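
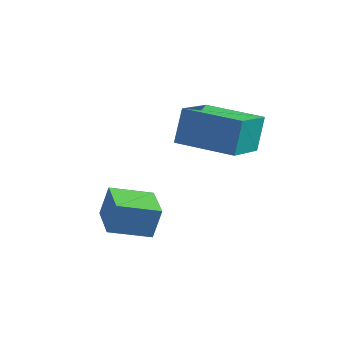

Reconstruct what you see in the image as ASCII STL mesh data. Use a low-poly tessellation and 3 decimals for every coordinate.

solid 
facet normal -0.786 -0.539 0.304
outer loop
vertex -0.678 -3.314 0.025
vertex -1.415 -2.37 -0.207
vertex -0.81 -3.647 -0.908
endloop
endfacet
facet normal 0.605 -0.773 0.191
outer loop
vertex 0.235 -2.93 -1.313
vertex -0.678 -3.314 0.025
vertex -0.81 -3.647 -0.908
endloop
endfacet
facet normal -0.786 -0.539 0.303
outer loop
vertex -0.81 -3.647 -0.908
vertex -1.415 -2.37 -0.207
vertex -1.547 -2.703 -1.141
endloop
endfacet
facet normal -0.133 -0.334 -0.933
outer loop
vertex -1.547 -2.703 -1.141
vertex 0.235 -2.93 -1.313
vertex -0.81 -3.647 -0.908
endloop
endfacet
facet normal 0.133 0.333 0.933
outer loop
vertex -0.678 -3.314 0.025
vertex -0.37 -1.653 -0.612
vertex -1.415 -2.37 -0.207
endloop
endfacet
facet normal 0.604 -0.774 0.190
outer loop
vertex 0.367 -2.597 -0.379
vertex -0.678 -3.314 0.025
vertex 0.235 -2.93 -1.313
endloop
endfacet
facet normal 0.132 0.333 0.933
outer loop
vertex 0.367 -2.597 -0.379
vertex -0.37 -1.653 -0.612
vertex -0.678 -3.314 0.025
endloop
endfacet
facet normal -0.605 0.774 -0.190
outer loop
vertex -1.415 -2.37 -0.207
vertex -0.37 -1.653 -0.612
vertex -1.547 -2.703 -1.141
endloop
endfacet
facet normal -0.133 -0.333 -0.934
outer loop
vertex -0.502 -1.986 -1.545
vertex 0.235 -2.93 -1.313
vertex -1.547 -2.703 -1.141
endloop
endfacet
facet normal -0.604 0.774 -0.191
outer loop
vertex -1.547 -2.703 -1.141
vertex -0.37 -1.653 -0.612
vertex -0.502 -1.986 -1.545
endloop
endfacet
facet normal 0.786 0.539 -0.303
outer loop
vertex -0.502 -1.986 -1.545
vertex 0.367 -2.597 -0.379
vertex 0.235 -2.93 -1.313
endloop
endfacet
facet normal 0.786 0.539 -0.303
outer loop
vertex -0.37 -1.653 -0.612
vertex 0.367 -2.597 -0.379
vertex -0.502 -1.986 -1.545
endloop
endfacet
facet normal -0.999 -0.023 -0.040
outer loop
vertex -0.008 -0.577 2.432
vertex -0.005 0.996 1.458
vertex 0.047 -1.198 1.43
endloop
endfacet
facet normal -0.001 -0.850 0.527
outer loop
vertex 1.865 -1.156 1.502
vertex -0.008 -0.577 2.432
vertex 0.047 -1.198 1.43
endloop
endfacet
facet normal -0.999 -0.023 -0.040
outer loop
vertex 0.047 -1.198 1.43
vertex -0.005 0.996 1.458
vertex 0.05 0.375 0.456
endloop
endfacet
facet normal 0.046 -0.526 -0.849
outer loop
vertex 0.05 0.375 0.456
vertex 1.865 -1.156 1.502
vertex 0.047 -1.198 1.43
endloop
endfacet
facet normal -0.046 0.526 0.849
outer loop
vertex -0.008 -0.577 2.432
vertex 1.813 1.038 1.53
vertex -0.005 0.996 1.458
endloop
endfacet
facet normal -0.001 -0.850 0.527
outer loop
vertex 1.81 -0.535 2.504
vertex -0.008 -0.577 2.432
vertex 1.865 -1.156 1.502
endloop
endfacet
facet normal -0.046 0.526 0.849
outer loop
vertex 1.81 -0.535 2.504
vertex 1.813 1.038 1.53
vertex -0.008 -0.577 2.432
endloop
endfacet
facet normal 0.001 0.850 -0.527
outer loop
vertex -0.005 0.996 1.458
vertex 1.813 1.038 1.53
vertex 0.05 0.375 0.456
endloop
endfacet
facet normal 0.046 -0.526 -0.849
outer loop
vertex 1.868 0.417 0.528
vertex 1.865 -1.156 1.502
vertex 0.05 0.375 0.456
endloop
endfacet
facet normal 0.001 0.850 -0.527
outer loop
vertex 0.05 0.375 0.456
vertex 1.813 1.038 1.53
vertex 1.868 0.417 0.528
endloop
endfacet
facet normal 0.999 0.023 0.040
outer loop
vertex 1.868 0.417 0.528
vertex 1.81 -0.535 2.504
vertex 1.865 -1.156 1.502
endloop
endfacet
facet normal 0.999 0.023 0.040
outer loop
vertex 1.813 1.038 1.53
vertex 1.81 -0.535 2.504
vertex 1.868 0.417 0.528
endloop
endfacet

endsolid


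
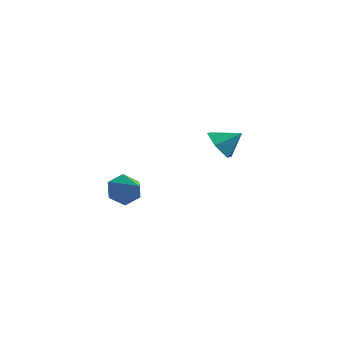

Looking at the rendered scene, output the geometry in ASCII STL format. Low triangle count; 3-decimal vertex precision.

solid 
facet normal -0.574 0.618 -0.537
outer loop
vertex -2.451 -2.468 -4.017
vertex -3.024 -2.635 -3.597
vertex -2.59 -2.076 -3.417
endloop
endfacet
facet normal 0.960 0.278 0.041
outer loop
vertex -2.451 -2.468 -4.017
vertex -2.59 -2.076 -3.417
vertex -2.196 -3.525 -2.823
endloop
endfacet
facet normal -0.574 0.618 -0.537
outer loop
vertex -2.59 -2.076 -3.417
vertex -3.024 -2.635 -3.597
vertex -3.163 -2.243 -2.997
endloop
endfacet
facet normal 0.444 0.441 0.780
outer loop
vertex -2.59 -2.076 -3.417
vertex -3.163 -2.243 -2.997
vertex -2.196 -3.525 -2.823
endloop
endfacet
facet normal -0.575 0.617 -0.537
outer loop
vertex -3.163 -2.243 -2.997
vertex -3.024 -2.635 -3.597
vertex -3.596 -2.802 -3.176
endloop
endfacet
facet normal -0.285 -0.085 0.955
outer loop
vertex -3.163 -2.243 -2.997
vertex -3.596 -2.802 -3.176
vertex -2.196 -3.525 -2.823
endloop
endfacet
facet normal -0.575 0.617 -0.537
outer loop
vertex -3.596 -2.802 -3.176
vertex -3.024 -2.635 -3.597
vertex -3.457 -3.195 -3.776
endloop
endfacet
facet normal -0.498 -0.774 0.391
outer loop
vertex -3.596 -2.802 -3.176
vertex -3.457 -3.195 -3.776
vertex -2.196 -3.525 -2.823
endloop
endfacet
facet normal -0.576 0.617 -0.537
outer loop
vertex -3.457 -3.195 -3.776
vertex -3.024 -2.635 -3.597
vertex -2.885 -3.027 -4.196
endloop
endfacet
facet normal 0.019 -0.937 -0.349
outer loop
vertex -3.457 -3.195 -3.776
vertex -2.885 -3.027 -4.196
vertex -2.196 -3.525 -2.823
endloop
endfacet
facet normal -0.574 0.618 -0.537
outer loop
vertex -2.885 -3.027 -4.196
vertex -3.024 -2.635 -3.597
vertex -2.451 -2.468 -4.017
endloop
endfacet
facet normal 0.746 -0.412 -0.524
outer loop
vertex -2.885 -3.027 -4.196
vertex -2.451 -2.468 -4.017
vertex -2.196 -3.525 -2.823
endloop
endfacet
facet normal -0.781 -0.240 -0.577
outer loop
vertex 0.027 1.462 -3.648
vertex -0.412 2.081 -3.311
vertex 0.047 2.218 -3.989
endloop
endfacet
facet normal 0.952 -0.146 -0.268
outer loop
vertex 0.027 1.462 -3.648
vertex 0.047 2.218 -3.989
vertex 0.432 2.339 -2.689
endloop
endfacet
facet normal -0.781 -0.240 -0.577
outer loop
vertex 0.047 2.218 -3.989
vertex -0.412 2.081 -3.311
vertex -0.392 2.837 -3.653
endloop
endfacet
facet normal 0.710 0.650 -0.271
outer loop
vertex 0.047 2.218 -3.989
vertex -0.392 2.837 -3.653
vertex 0.432 2.339 -2.689
endloop
endfacet
facet normal -0.781 -0.240 -0.577
outer loop
vertex -0.392 2.837 -3.653
vertex -0.412 2.081 -3.311
vertex -0.851 2.699 -2.974
endloop
endfacet
facet normal 0.190 0.929 0.317
outer loop
vertex -0.392 2.837 -3.653
vertex -0.851 2.699 -2.974
vertex 0.432 2.339 -2.689
endloop
endfacet
facet normal -0.781 -0.240 -0.576
outer loop
vertex -0.851 2.699 -2.974
vertex -0.412 2.081 -3.311
vertex -0.87 1.943 -2.633
endloop
endfacet
facet normal -0.086 0.411 0.907
outer loop
vertex -0.851 2.699 -2.974
vertex -0.87 1.943 -2.633
vertex 0.432 2.339 -2.689
endloop
endfacet
facet normal -0.781 -0.240 -0.576
outer loop
vertex -0.87 1.943 -2.633
vertex -0.412 2.081 -3.311
vertex -0.431 1.324 -2.97
endloop
endfacet
facet normal 0.156 -0.385 0.910
outer loop
vertex -0.87 1.943 -2.633
vertex -0.431 1.324 -2.97
vertex 0.432 2.339 -2.689
endloop
endfacet
facet normal -0.781 -0.240 -0.576
outer loop
vertex -0.431 1.324 -2.97
vertex -0.412 2.081 -3.311
vertex 0.027 1.462 -3.648
endloop
endfacet
facet normal 0.676 -0.663 0.321
outer loop
vertex -0.431 1.324 -2.97
vertex 0.027 1.462 -3.648
vertex 0.432 2.339 -2.689
endloop
endfacet

endsolid


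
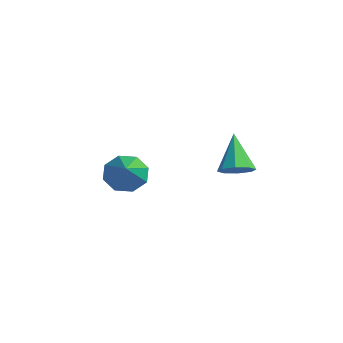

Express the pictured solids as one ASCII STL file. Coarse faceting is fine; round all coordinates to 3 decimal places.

solid 
facet normal -0.696 0.437 -0.569
outer loop
vertex -4.189 0.027 -0.906
vertex -4.749 0.067 -0.19
vertex -4.115 0.617 -0.543
endloop
endfacet
facet normal 0.913 0.125 -0.389
outer loop
vertex -4.189 0.027 -0.906
vertex -4.115 0.617 -0.543
vertex -3.231 -0.887 1.05
endloop
endfacet
facet normal -0.697 0.438 -0.568
outer loop
vertex -4.115 0.617 -0.543
vertex -4.749 0.067 -0.19
vertex -4.412 0.884 0.027
endloop
endfacet
facet normal 0.789 0.601 0.130
outer loop
vertex -4.115 0.617 -0.543
vertex -4.412 0.884 0.027
vertex -3.231 -0.887 1.05
endloop
endfacet
facet normal -0.696 0.438 -0.569
outer loop
vertex -4.412 0.884 0.027
vertex -4.749 0.067 -0.19
vertex -4.907 0.674 0.47
endloop
endfacet
facet normal 0.350 0.633 0.691
outer loop
vertex -4.412 0.884 0.027
vertex -4.907 0.674 0.47
vertex -3.231 -0.887 1.05
endloop
endfacet
facet normal -0.696 0.438 -0.569
outer loop
vertex -4.907 0.674 0.47
vertex -4.749 0.067 -0.19
vertex -5.309 0.108 0.526
endloop
endfacet
facet normal -0.148 0.201 0.968
outer loop
vertex -4.907 0.674 0.47
vertex -5.309 0.108 0.526
vertex -3.231 -0.887 1.05
endloop
endfacet
facet normal -0.696 0.438 -0.569
outer loop
vertex -5.309 0.108 0.526
vertex -4.749 0.067 -0.19
vertex -5.383 -0.482 0.163
endloop
endfacet
facet normal -0.412 -0.440 0.798
outer loop
vertex -5.309 0.108 0.526
vertex -5.383 -0.482 0.163
vertex -3.231 -0.887 1.05
endloop
endfacet
facet normal -0.696 0.437 -0.570
outer loop
vertex -5.383 -0.482 0.163
vertex -4.749 0.067 -0.19
vertex -5.085 -0.75 -0.407
endloop
endfacet
facet normal -0.288 -0.916 0.280
outer loop
vertex -5.383 -0.482 0.163
vertex -5.085 -0.75 -0.407
vertex -3.231 -0.887 1.05
endloop
endfacet
facet normal -0.697 0.438 -0.569
outer loop
vertex -5.085 -0.75 -0.407
vertex -4.749 0.067 -0.19
vertex -4.591 -0.539 -0.85
endloop
endfacet
facet normal 0.152 -0.947 -0.282
outer loop
vertex -5.085 -0.75 -0.407
vertex -4.591 -0.539 -0.85
vertex -3.231 -0.887 1.05
endloop
endfacet
facet normal -0.696 0.438 -0.569
outer loop
vertex -4.591 -0.539 -0.85
vertex -4.749 0.067 -0.19
vertex -4.189 0.027 -0.906
endloop
endfacet
facet normal 0.649 -0.516 -0.559
outer loop
vertex -4.591 -0.539 -0.85
vertex -4.189 0.027 -0.906
vertex -3.231 -0.887 1.05
endloop
endfacet
facet normal 0.555 -0.315 -0.770
outer loop
vertex 0.652 1.29 2.191
vertex 0.24 1.657 1.744
vertex 0.83 1.797 2.112
endloop
endfacet
facet normal 0.518 -0.049 0.854
outer loop
vertex 0.652 1.29 2.191
vertex 0.83 1.797 2.112
vertex -0.72 2.203 3.076
endloop
endfacet
facet normal 0.555 -0.316 -0.770
outer loop
vertex 0.83 1.797 2.112
vertex 0.24 1.657 1.744
vertex 0.663 2.222 1.817
endloop
endfacet
facet normal 0.526 0.615 0.587
outer loop
vertex 0.83 1.797 2.112
vertex 0.663 2.222 1.817
vertex -0.72 2.203 3.076
endloop
endfacet
facet normal 0.554 -0.315 -0.770
outer loop
vertex 0.663 2.222 1.817
vertex 0.24 1.657 1.744
vertex 0.248 2.316 1.48
endloop
endfacet
facet normal 0.111 0.984 0.137
outer loop
vertex 0.663 2.222 1.817
vertex 0.248 2.316 1.48
vertex -0.72 2.203 3.076
endloop
endfacet
facet normal 0.554 -0.315 -0.771
outer loop
vertex 0.248 2.316 1.48
vertex 0.24 1.657 1.744
vertex -0.173 2.024 1.297
endloop
endfacet
facet normal -0.484 0.844 -0.234
outer loop
vertex 0.248 2.316 1.48
vertex -0.173 2.024 1.297
vertex -0.72 2.203 3.076
endloop
endfacet
facet normal 0.554 -0.315 -0.771
outer loop
vertex -0.173 2.024 1.297
vertex 0.24 1.657 1.744
vertex -0.351 1.517 1.376
endloop
endfacet
facet normal -0.912 0.272 -0.308
outer loop
vertex -0.173 2.024 1.297
vertex -0.351 1.517 1.376
vertex -0.72 2.203 3.076
endloop
endfacet
facet normal 0.554 -0.317 -0.770
outer loop
vertex -0.351 1.517 1.376
vertex 0.24 1.657 1.744
vertex -0.184 1.092 1.671
endloop
endfacet
facet normal -0.920 -0.391 -0.042
outer loop
vertex -0.351 1.517 1.376
vertex -0.184 1.092 1.671
vertex -0.72 2.203 3.076
endloop
endfacet
facet normal 0.553 -0.316 -0.771
outer loop
vertex -0.184 1.092 1.671
vertex 0.24 1.657 1.744
vertex 0.232 0.998 2.008
endloop
endfacet
facet normal -0.504 -0.761 0.409
outer loop
vertex -0.184 1.092 1.671
vertex 0.232 0.998 2.008
vertex -0.72 2.203 3.076
endloop
endfacet
facet normal 0.555 -0.315 -0.770
outer loop
vertex 0.232 0.998 2.008
vertex 0.24 1.657 1.744
vertex 0.652 1.29 2.191
endloop
endfacet
facet normal 0.091 -0.619 0.780
outer loop
vertex 0.232 0.998 2.008
vertex 0.652 1.29 2.191
vertex -0.72 2.203 3.076
endloop
endfacet

endsolid


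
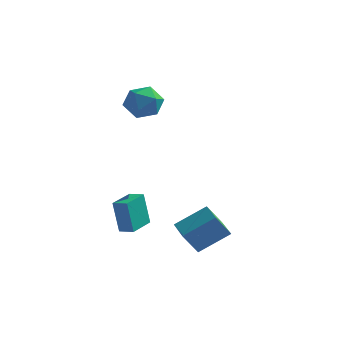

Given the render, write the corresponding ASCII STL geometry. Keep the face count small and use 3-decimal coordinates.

solid 
facet normal -0.975 0.121 -0.187
outer loop
vertex -1.535 -0.795 -2.348
vertex -1.33 0.872 -2.334
vertex -1.158 -0.824 -4.333
endloop
endfacet
facet normal -0.122 -0.993 -0.009
outer loop
vertex -0.29 -0.932 -4.166
vertex -1.535 -0.795 -2.348
vertex -1.158 -0.824 -4.333
endloop
endfacet
facet normal -0.975 0.122 -0.187
outer loop
vertex -1.158 -0.824 -4.333
vertex -1.33 0.872 -2.334
vertex -0.953 0.843 -4.318
endloop
endfacet
facet normal 0.187 -0.014 -0.982
outer loop
vertex -0.953 0.843 -4.318
vertex -0.29 -0.932 -4.166
vertex -1.158 -0.824 -4.333
endloop
endfacet
facet normal -0.187 0.015 0.982
outer loop
vertex -1.535 -0.795 -2.348
vertex -0.462 0.764 -2.167
vertex -1.33 0.872 -2.334
endloop
endfacet
facet normal -0.122 -0.993 -0.009
outer loop
vertex -0.667 -0.903 -2.182
vertex -1.535 -0.795 -2.348
vertex -0.29 -0.932 -4.166
endloop
endfacet
facet normal -0.186 0.014 0.982
outer loop
vertex -0.667 -0.903 -2.182
vertex -0.462 0.764 -2.167
vertex -1.535 -0.795 -2.348
endloop
endfacet
facet normal 0.122 0.993 0.009
outer loop
vertex -1.33 0.872 -2.334
vertex -0.462 0.764 -2.167
vertex -0.953 0.843 -4.318
endloop
endfacet
facet normal 0.186 -0.015 -0.982
outer loop
vertex -0.085 0.735 -4.152
vertex -0.29 -0.932 -4.166
vertex -0.953 0.843 -4.318
endloop
endfacet
facet normal 0.122 0.993 0.009
outer loop
vertex -0.953 0.843 -4.318
vertex -0.462 0.764 -2.167
vertex -0.085 0.735 -4.152
endloop
endfacet
facet normal 0.975 -0.121 0.187
outer loop
vertex -0.085 0.735 -4.152
vertex -0.667 -0.903 -2.182
vertex -0.29 -0.932 -4.166
endloop
endfacet
facet normal 0.975 -0.122 0.187
outer loop
vertex -0.462 0.764 -2.167
vertex -0.667 -0.903 -2.182
vertex -0.085 0.735 -4.152
endloop
endfacet
facet normal -0.674 -0.498 -0.546
outer loop
vertex 3.126 -2.511 -3.108
vertex 2.14 -1.281 -3.014
vertex 3.739 -1.921 -4.404
endloop
endfacet
facet normal 0.624 -0.779 -0.059
outer loop
vertex 5.12 -0.899 -3.286
vertex 3.126 -2.511 -3.108
vertex 3.739 -1.921 -4.404
endloop
endfacet
facet normal -0.674 -0.499 -0.545
outer loop
vertex 3.739 -1.921 -4.404
vertex 2.14 -1.281 -3.014
vertex 2.752 -0.691 -4.31
endloop
endfacet
facet normal 0.395 0.381 -0.836
outer loop
vertex 2.752 -0.691 -4.31
vertex 5.12 -0.899 -3.286
vertex 3.739 -1.921 -4.404
endloop
endfacet
facet normal -0.395 -0.381 0.836
outer loop
vertex 3.126 -2.511 -3.108
vertex 3.521 -0.259 -1.896
vertex 2.14 -1.281 -3.014
endloop
endfacet
facet normal 0.624 -0.779 -0.060
outer loop
vertex 4.508 -1.489 -1.99
vertex 3.126 -2.511 -3.108
vertex 5.12 -0.899 -3.286
endloop
endfacet
facet normal -0.395 -0.381 0.836
outer loop
vertex 4.508 -1.489 -1.99
vertex 3.521 -0.259 -1.896
vertex 3.126 -2.511 -3.108
endloop
endfacet
facet normal -0.625 0.779 0.060
outer loop
vertex 2.14 -1.281 -3.014
vertex 3.521 -0.259 -1.896
vertex 2.752 -0.691 -4.31
endloop
endfacet
facet normal 0.395 0.381 -0.836
outer loop
vertex 4.134 0.331 -3.192
vertex 5.12 -0.899 -3.286
vertex 2.752 -0.691 -4.31
endloop
endfacet
facet normal -0.624 0.779 0.059
outer loop
vertex 2.752 -0.691 -4.31
vertex 3.521 -0.259 -1.896
vertex 4.134 0.331 -3.192
endloop
endfacet
facet normal 0.674 0.499 0.545
outer loop
vertex 4.134 0.331 -3.192
vertex 4.508 -1.489 -1.99
vertex 5.12 -0.899 -3.286
endloop
endfacet
facet normal 0.673 0.499 0.546
outer loop
vertex 3.521 -0.259 -1.896
vertex 4.508 -1.489 -1.99
vertex 4.134 0.331 -3.192
endloop
endfacet
facet normal -1.000 -0.001 0.009
outer loop
vertex -2.709 4.216 2.744
vertex -2.704 3.089 3.183
vertex -2.698 4.033 3.939
endloop
endfacet
facet normal -0.745 0.659 0.108
outer loop
vertex -2.709 4.216 2.744
vertex -2.698 4.033 3.939
vertex -2.005 4.896 3.453
endloop
endfacet
facet normal -0.338 0.824 -0.454
outer loop
vertex -2.709 4.216 2.744
vertex -2.005 4.896 3.453
vertex -1.583 4.487 2.397
endloop
endfacet
facet normal -0.342 0.268 -0.901
outer loop
vertex -2.709 4.216 2.744
vertex -1.583 4.487 2.397
vertex -2.015 3.37 2.229
endloop
endfacet
facet normal -0.751 -0.242 -0.614
outer loop
vertex -2.709 4.216 2.744
vertex -2.015 3.37 2.229
vertex -2.704 3.089 3.183
endloop
endfacet
facet normal -0.327 0.649 0.686
outer loop
vertex -2.005 4.896 3.453
vertex -2.698 4.033 3.939
vertex -1.565 4.19 4.331
endloop
endfacet
facet normal -0.740 -0.417 0.527
outer loop
vertex -2.698 4.033 3.939
vertex -2.704 3.089 3.183
vertex -1.997 3.073 4.163
endloop
endfacet
facet normal -0.337 -0.809 -0.482
outer loop
vertex -2.704 3.089 3.183
vertex -2.015 3.37 2.229
vertex -1.575 2.664 3.107
endloop
endfacet
facet normal 0.325 0.017 -0.946
outer loop
vertex -2.015 3.37 2.229
vertex -1.583 4.487 2.397
vertex -0.882 3.527 2.621
endloop
endfacet
facet normal 0.330 0.917 -0.223
outer loop
vertex -1.583 4.487 2.397
vertex -2.005 4.896 3.453
vertex -0.876 4.471 3.377
endloop
endfacet
facet normal 0.342 -0.268 0.901
outer loop
vertex -0.871 3.344 3.816
vertex -1.565 4.19 4.331
vertex -1.997 3.073 4.163
endloop
endfacet
facet normal 0.338 -0.824 0.454
outer loop
vertex -0.871 3.344 3.816
vertex -1.997 3.073 4.163
vertex -1.575 2.664 3.107
endloop
endfacet
facet normal 0.745 -0.659 -0.108
outer loop
vertex -0.871 3.344 3.816
vertex -1.575 2.664 3.107
vertex -0.882 3.527 2.621
endloop
endfacet
facet normal 1.000 0.001 -0.009
outer loop
vertex -0.871 3.344 3.816
vertex -0.882 3.527 2.621
vertex -0.876 4.471 3.377
endloop
endfacet
facet normal 0.751 0.242 0.614
outer loop
vertex -0.871 3.344 3.816
vertex -0.876 4.471 3.377
vertex -1.565 4.19 4.331
endloop
endfacet
facet normal -0.325 -0.017 0.946
outer loop
vertex -1.997 3.073 4.163
vertex -1.565 4.19 4.331
vertex -2.698 4.033 3.939
endloop
endfacet
facet normal -0.330 -0.917 0.223
outer loop
vertex -1.575 2.664 3.107
vertex -1.997 3.073 4.163
vertex -2.704 3.089 3.183
endloop
endfacet
facet normal 0.327 -0.649 -0.686
outer loop
vertex -0.882 3.527 2.621
vertex -1.575 2.664 3.107
vertex -2.015 3.37 2.229
endloop
endfacet
facet normal 0.740 0.417 -0.527
outer loop
vertex -0.876 4.471 3.377
vertex -0.882 3.527 2.621
vertex -1.583 4.487 2.397
endloop
endfacet
facet normal 0.337 0.809 0.482
outer loop
vertex -1.565 4.19 4.331
vertex -0.876 4.471 3.377
vertex -2.005 4.896 3.453
endloop
endfacet

endsolid


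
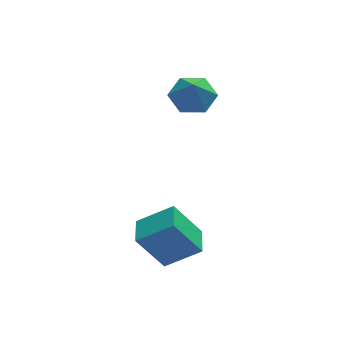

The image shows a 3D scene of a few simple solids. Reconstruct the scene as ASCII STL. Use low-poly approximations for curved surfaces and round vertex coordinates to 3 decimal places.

solid 
facet normal -0.805 0.201 -0.558
outer loop
vertex -2.155 -1.324 -0.664
vertex -1.816 -0.07 -0.701
vertex -1.041 -1.676 -2.397
endloop
endfacet
facet normal -0.261 -0.965 0.028
outer loop
vertex 0.456 -2.05 -1.359
vertex -2.155 -1.324 -0.664
vertex -1.041 -1.676 -2.397
endloop
endfacet
facet normal -0.805 0.201 -0.558
outer loop
vertex -1.041 -1.676 -2.397
vertex -1.816 -0.07 -0.701
vertex -0.702 -0.421 -2.434
endloop
endfacet
facet normal 0.533 -0.168 -0.829
outer loop
vertex -0.702 -0.421 -2.434
vertex 0.456 -2.05 -1.359
vertex -1.041 -1.676 -2.397
endloop
endfacet
facet normal -0.533 0.169 0.829
outer loop
vertex -2.155 -1.324 -0.664
vertex -0.319 -0.444 0.337
vertex -1.816 -0.07 -0.701
endloop
endfacet
facet normal -0.261 -0.965 0.028
outer loop
vertex -0.658 -1.699 0.374
vertex -2.155 -1.324 -0.664
vertex 0.456 -2.05 -1.359
endloop
endfacet
facet normal -0.533 0.168 0.829
outer loop
vertex -0.658 -1.699 0.374
vertex -0.319 -0.444 0.337
vertex -2.155 -1.324 -0.664
endloop
endfacet
facet normal 0.261 0.965 -0.028
outer loop
vertex -1.816 -0.07 -0.701
vertex -0.319 -0.444 0.337
vertex -0.702 -0.421 -2.434
endloop
endfacet
facet normal 0.533 -0.169 -0.829
outer loop
vertex 0.795 -0.796 -1.396
vertex 0.456 -2.05 -1.359
vertex -0.702 -0.421 -2.434
endloop
endfacet
facet normal 0.261 0.965 -0.028
outer loop
vertex -0.702 -0.421 -2.434
vertex -0.319 -0.444 0.337
vertex 0.795 -0.796 -1.396
endloop
endfacet
facet normal 0.805 -0.201 0.558
outer loop
vertex 0.795 -0.796 -1.396
vertex -0.658 -1.699 0.374
vertex 0.456 -2.05 -1.359
endloop
endfacet
facet normal 0.805 -0.201 0.558
outer loop
vertex -0.319 -0.444 0.337
vertex -0.658 -1.699 0.374
vertex 0.795 -0.796 -1.396
endloop
endfacet
facet normal 0.095 0.403 -0.910
outer loop
vertex 2.729 3.699 3.248
vertex 1.694 3.97 3.26
vertex 2.429 4.65 3.638
endloop
endfacet
facet normal 0.732 -0.048 0.680
outer loop
vertex 2.729 3.699 3.248
vertex 2.429 4.65 3.638
vertex 1.566 3.43 4.48
endloop
endfacet
facet normal 0.095 0.404 -0.910
outer loop
vertex 2.429 4.65 3.638
vertex 1.694 3.97 3.26
vertex 1.394 4.92 3.65
endloop
endfacet
facet normal 0.139 0.494 0.858
outer loop
vertex 2.429 4.65 3.638
vertex 1.394 4.92 3.65
vertex 1.566 3.43 4.48
endloop
endfacet
facet normal 0.095 0.404 -0.910
outer loop
vertex 1.394 4.92 3.65
vertex 1.694 3.97 3.26
vertex 0.659 4.241 3.272
endloop
endfacet
facet normal -0.647 0.313 0.696
outer loop
vertex 1.394 4.92 3.65
vertex 0.659 4.241 3.272
vertex 1.566 3.43 4.48
endloop
endfacet
facet normal 0.095 0.404 -0.910
outer loop
vertex 0.659 4.241 3.272
vertex 1.694 3.97 3.26
vertex 0.959 3.291 2.882
endloop
endfacet
facet normal -0.840 -0.411 0.355
outer loop
vertex 0.659 4.241 3.272
vertex 0.959 3.291 2.882
vertex 1.566 3.43 4.48
endloop
endfacet
facet normal 0.096 0.403 -0.910
outer loop
vertex 0.959 3.291 2.882
vertex 1.694 3.97 3.26
vertex 1.994 3.02 2.871
endloop
endfacet
facet normal -0.248 -0.953 0.177
outer loop
vertex 0.959 3.291 2.882
vertex 1.994 3.02 2.871
vertex 1.566 3.43 4.48
endloop
endfacet
facet normal 0.095 0.403 -0.910
outer loop
vertex 1.994 3.02 2.871
vertex 1.694 3.97 3.26
vertex 2.729 3.699 3.248
endloop
endfacet
facet normal 0.538 -0.771 0.340
outer loop
vertex 1.994 3.02 2.871
vertex 2.729 3.699 3.248
vertex 1.566 3.43 4.48
endloop
endfacet

endsolid


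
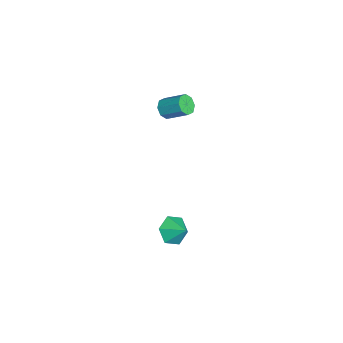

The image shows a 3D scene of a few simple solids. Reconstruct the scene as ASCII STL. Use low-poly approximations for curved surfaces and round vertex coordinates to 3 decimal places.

solid 
facet normal -0.340 -0.761 -0.552
outer loop
vertex -0.551 -1.673 3.133
vertex -1.212 -1.388 3.147
vertex -0.641 -1.328 2.713
endloop
endfacet
facet normal 0.926 -0.169 -0.337
outer loop
vertex -0.551 -1.673 3.133
vertex -0.641 -1.328 2.713
vertex -0.007 -0.457 4.018
endloop
endfacet
facet normal 0.926 -0.168 -0.338
outer loop
vertex -0.007 -0.457 4.018
vertex -0.641 -1.328 2.713
vertex -0.097 -0.111 3.599
endloop
endfacet
facet normal 0.340 0.760 0.554
outer loop
vertex -0.007 -0.457 4.018
vertex -0.097 -0.111 3.599
vertex -0.668 -0.172 4.033
endloop
endfacet
facet normal -0.341 -0.759 -0.554
outer loop
vertex -0.641 -1.328 2.713
vertex -1.212 -1.388 3.147
vertex -1.065 -1.017 2.548
endloop
endfacet
facet normal 0.540 0.324 -0.777
outer loop
vertex -0.641 -1.328 2.713
vertex -1.065 -1.017 2.548
vertex -0.097 -0.111 3.599
endloop
endfacet
facet normal 0.541 0.323 -0.777
outer loop
vertex -0.097 -0.111 3.599
vertex -1.065 -1.017 2.548
vertex -0.521 0.199 3.433
endloop
endfacet
facet normal 0.339 0.761 0.553
outer loop
vertex -0.097 -0.111 3.599
vertex -0.521 0.199 3.433
vertex -0.668 -0.172 4.033
endloop
endfacet
facet normal -0.338 -0.761 -0.554
outer loop
vertex -1.065 -1.017 2.548
vertex -1.212 -1.388 3.147
vertex -1.575 -0.925 2.733
endloop
endfacet
facet normal -0.163 0.627 -0.762
outer loop
vertex -1.065 -1.017 2.548
vertex -1.575 -0.925 2.733
vertex -0.521 0.199 3.433
endloop
endfacet
facet normal -0.163 0.627 -0.762
outer loop
vertex -0.521 0.199 3.433
vertex -1.575 -0.925 2.733
vertex -1.032 0.292 3.619
endloop
endfacet
facet normal 0.340 0.760 0.553
outer loop
vertex -0.521 0.199 3.433
vertex -1.032 0.292 3.619
vertex -0.668 -0.172 4.033
endloop
endfacet
facet normal -0.341 -0.761 -0.552
outer loop
vertex -1.575 -0.925 2.733
vertex -1.212 -1.388 3.147
vertex -1.873 -1.103 3.162
endloop
endfacet
facet normal -0.770 0.563 -0.301
outer loop
vertex -1.575 -0.925 2.733
vertex -1.873 -1.103 3.162
vertex -1.032 0.292 3.619
endloop
endfacet
facet normal -0.771 0.563 -0.299
outer loop
vertex -1.032 0.292 3.619
vertex -1.873 -1.103 3.162
vertex -1.329 0.113 4.047
endloop
endfacet
facet normal 0.340 0.760 0.554
outer loop
vertex -1.032 0.292 3.619
vertex -1.329 0.113 4.047
vertex -0.668 -0.172 4.033
endloop
endfacet
facet normal -0.340 -0.760 -0.554
outer loop
vertex -1.873 -1.103 3.162
vertex -1.212 -1.388 3.147
vertex -1.783 -1.449 3.581
endloop
endfacet
facet normal -0.926 0.168 0.338
outer loop
vertex -1.873 -1.103 3.162
vertex -1.783 -1.449 3.581
vertex -1.329 0.113 4.047
endloop
endfacet
facet normal -0.926 0.169 0.337
outer loop
vertex -1.329 0.113 4.047
vertex -1.783 -1.449 3.581
vertex -1.239 -0.232 4.467
endloop
endfacet
facet normal 0.340 0.761 0.552
outer loop
vertex -1.329 0.113 4.047
vertex -1.239 -0.232 4.467
vertex -0.668 -0.172 4.033
endloop
endfacet
facet normal -0.339 -0.761 -0.553
outer loop
vertex -1.783 -1.449 3.581
vertex -1.212 -1.388 3.147
vertex -1.359 -1.759 3.747
endloop
endfacet
facet normal -0.541 -0.324 0.777
outer loop
vertex -1.783 -1.449 3.581
vertex -1.359 -1.759 3.747
vertex -1.239 -0.232 4.467
endloop
endfacet
facet normal -0.540 -0.324 0.777
outer loop
vertex -1.239 -0.232 4.467
vertex -1.359 -1.759 3.747
vertex -0.815 -0.543 4.632
endloop
endfacet
facet normal 0.341 0.759 0.554
outer loop
vertex -1.239 -0.232 4.467
vertex -0.815 -0.543 4.632
vertex -0.668 -0.172 4.033
endloop
endfacet
facet normal -0.340 -0.760 -0.553
outer loop
vertex -1.359 -1.759 3.747
vertex -1.212 -1.388 3.147
vertex -0.848 -1.852 3.561
endloop
endfacet
facet normal 0.163 -0.627 0.762
outer loop
vertex -1.359 -1.759 3.747
vertex -0.848 -1.852 3.561
vertex -0.815 -0.543 4.632
endloop
endfacet
facet normal 0.163 -0.627 0.762
outer loop
vertex -0.815 -0.543 4.632
vertex -0.848 -1.852 3.561
vertex -0.305 -0.635 4.447
endloop
endfacet
facet normal 0.338 0.761 0.554
outer loop
vertex -0.815 -0.543 4.632
vertex -0.305 -0.635 4.447
vertex -0.668 -0.172 4.033
endloop
endfacet
facet normal -0.340 -0.760 -0.554
outer loop
vertex -0.848 -1.852 3.561
vertex -1.212 -1.388 3.147
vertex -0.551 -1.673 3.133
endloop
endfacet
facet normal 0.771 -0.562 0.300
outer loop
vertex -0.848 -1.852 3.561
vertex -0.551 -1.673 3.133
vertex -0.305 -0.635 4.447
endloop
endfacet
facet normal 0.770 -0.563 0.301
outer loop
vertex -0.305 -0.635 4.447
vertex -0.551 -1.673 3.133
vertex -0.007 -0.457 4.018
endloop
endfacet
facet normal 0.341 0.761 0.552
outer loop
vertex -0.305 -0.635 4.447
vertex -0.007 -0.457 4.018
vertex -0.668 -0.172 4.033
endloop
endfacet
facet normal -0.558 -0.583 -0.591
outer loop
vertex 3.657 -0.594 -5.013
vertex 3.141 -0.935 -4.189
vertex 2.809 -0.102 -4.697
endloop
endfacet
facet normal 0.408 0.874 -0.265
outer loop
vertex 3.657 -0.594 -5.013
vertex 2.809 -0.102 -4.697
vertex 3.839 -0.205 -3.451
endloop
endfacet
facet normal -0.558 -0.583 -0.591
outer loop
vertex 2.809 -0.102 -4.697
vertex 3.141 -0.935 -4.189
vertex 2.293 -0.443 -3.873
endloop
endfacet
facet normal -0.215 0.943 0.256
outer loop
vertex 2.809 -0.102 -4.697
vertex 2.293 -0.443 -3.873
vertex 3.839 -0.205 -3.451
endloop
endfacet
facet normal -0.558 -0.584 -0.590
outer loop
vertex 2.293 -0.443 -3.873
vertex 3.141 -0.935 -4.189
vertex 2.626 -1.275 -3.365
endloop
endfacet
facet normal -0.298 0.408 0.863
outer loop
vertex 2.293 -0.443 -3.873
vertex 2.626 -1.275 -3.365
vertex 3.839 -0.205 -3.451
endloop
endfacet
facet normal -0.558 -0.584 -0.590
outer loop
vertex 2.626 -1.275 -3.365
vertex 3.141 -0.935 -4.189
vertex 3.474 -1.767 -3.681
endloop
endfacet
facet normal 0.240 -0.196 0.951
outer loop
vertex 2.626 -1.275 -3.365
vertex 3.474 -1.767 -3.681
vertex 3.839 -0.205 -3.451
endloop
endfacet
facet normal -0.557 -0.584 -0.591
outer loop
vertex 3.474 -1.767 -3.681
vertex 3.141 -0.935 -4.189
vertex 3.99 -1.426 -4.505
endloop
endfacet
facet normal 0.863 -0.265 0.431
outer loop
vertex 3.474 -1.767 -3.681
vertex 3.99 -1.426 -4.505
vertex 3.839 -0.205 -3.451
endloop
endfacet
facet normal -0.557 -0.584 -0.591
outer loop
vertex 3.99 -1.426 -4.505
vertex 3.141 -0.935 -4.189
vertex 3.657 -0.594 -5.013
endloop
endfacet
facet normal 0.946 0.270 -0.178
outer loop
vertex 3.99 -1.426 -4.505
vertex 3.657 -0.594 -5.013
vertex 3.839 -0.205 -3.451
endloop
endfacet

endsolid


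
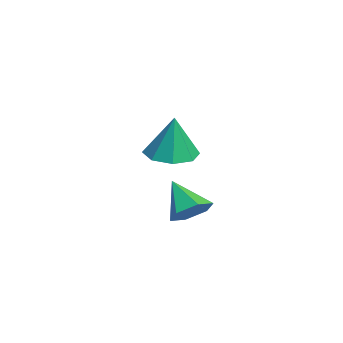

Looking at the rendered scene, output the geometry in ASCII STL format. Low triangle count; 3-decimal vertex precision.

solid 
facet normal -0.186 -0.052 -0.981
outer loop
vertex -0.274 2.7 -3.343
vertex -0.991 2.716 -3.208
vertex -0.477 3.22 -3.332
endloop
endfacet
facet normal 0.896 0.344 0.281
outer loop
vertex -0.274 2.7 -3.343
vertex -0.477 3.22 -3.332
vertex -0.749 2.784 -1.932
endloop
endfacet
facet normal -0.186 -0.052 -0.981
outer loop
vertex -0.477 3.22 -3.332
vertex -0.991 2.716 -3.208
vertex -0.982 3.445 -3.248
endloop
endfacet
facet normal 0.429 0.835 0.344
outer loop
vertex -0.477 3.22 -3.332
vertex -0.982 3.445 -3.248
vertex -0.749 2.784 -1.932
endloop
endfacet
facet normal -0.186 -0.052 -0.981
outer loop
vertex -0.982 3.445 -3.248
vertex -0.991 2.716 -3.208
vertex -1.491 3.243 -3.141
endloop
endfacet
facet normal -0.239 0.850 0.469
outer loop
vertex -0.982 3.445 -3.248
vertex -1.491 3.243 -3.141
vertex -0.749 2.784 -1.932
endloop
endfacet
facet normal -0.186 -0.052 -0.981
outer loop
vertex -1.491 3.243 -3.141
vertex -0.991 2.716 -3.208
vertex -1.708 2.733 -3.073
endloop
endfacet
facet normal -0.716 0.382 0.584
outer loop
vertex -1.491 3.243 -3.141
vertex -1.708 2.733 -3.073
vertex -0.749 2.784 -1.932
endloop
endfacet
facet normal -0.186 -0.052 -0.981
outer loop
vertex -1.708 2.733 -3.073
vertex -0.991 2.716 -3.208
vertex -1.504 2.213 -3.084
endloop
endfacet
facet normal -0.724 -0.297 0.622
outer loop
vertex -1.708 2.733 -3.073
vertex -1.504 2.213 -3.084
vertex -0.749 2.784 -1.932
endloop
endfacet
facet normal -0.187 -0.052 -0.981
outer loop
vertex -1.504 2.213 -3.084
vertex -0.991 2.716 -3.208
vertex -1.0 1.988 -3.168
endloop
endfacet
facet normal -0.258 -0.787 0.560
outer loop
vertex -1.504 2.213 -3.084
vertex -1.0 1.988 -3.168
vertex -0.749 2.784 -1.932
endloop
endfacet
facet normal -0.186 -0.052 -0.981
outer loop
vertex -1.0 1.988 -3.168
vertex -0.991 2.716 -3.208
vertex -0.49 2.189 -3.275
endloop
endfacet
facet normal 0.408 -0.803 0.434
outer loop
vertex -1.0 1.988 -3.168
vertex -0.49 2.189 -3.275
vertex -0.749 2.784 -1.932
endloop
endfacet
facet normal -0.186 -0.052 -0.981
outer loop
vertex -0.49 2.189 -3.275
vertex -0.991 2.716 -3.208
vertex -0.274 2.7 -3.343
endloop
endfacet
facet normal 0.888 -0.333 0.319
outer loop
vertex -0.49 2.189 -3.275
vertex -0.274 2.7 -3.343
vertex -0.749 2.784 -1.932
endloop
endfacet
facet normal 0.603 0.371 -0.707
outer loop
vertex 2.387 3.067 -3.72
vertex 1.984 2.956 -4.122
vertex 1.989 3.468 -3.849
endloop
endfacet
facet normal 0.121 0.411 0.903
outer loop
vertex 2.387 3.067 -3.72
vertex 1.989 3.468 -3.849
vertex 1.316 2.544 -3.338
endloop
endfacet
facet normal 0.604 0.370 -0.706
outer loop
vertex 1.989 3.468 -3.849
vertex 1.984 2.956 -4.122
vertex 1.586 3.357 -4.252
endloop
endfacet
facet normal -0.607 0.675 0.421
outer loop
vertex 1.989 3.468 -3.849
vertex 1.586 3.357 -4.252
vertex 1.316 2.544 -3.338
endloop
endfacet
facet normal 0.603 0.370 -0.707
outer loop
vertex 1.586 3.357 -4.252
vertex 1.984 2.956 -4.122
vertex 1.581 2.845 -4.524
endloop
endfacet
facet normal -0.976 0.110 -0.190
outer loop
vertex 1.586 3.357 -4.252
vertex 1.581 2.845 -4.524
vertex 1.316 2.544 -3.338
endloop
endfacet
facet normal 0.602 0.372 -0.706
outer loop
vertex 1.581 2.845 -4.524
vertex 1.984 2.956 -4.122
vertex 1.98 2.444 -4.395
endloop
endfacet
facet normal -0.618 -0.718 -0.320
outer loop
vertex 1.581 2.845 -4.524
vertex 1.98 2.444 -4.395
vertex 1.316 2.544 -3.338
endloop
endfacet
facet normal 0.602 0.372 -0.706
outer loop
vertex 1.98 2.444 -4.395
vertex 1.984 2.956 -4.122
vertex 2.383 2.555 -3.993
endloop
endfacet
facet normal 0.109 -0.981 0.161
outer loop
vertex 1.98 2.444 -4.395
vertex 2.383 2.555 -3.993
vertex 1.316 2.544 -3.338
endloop
endfacet
facet normal 0.602 0.372 -0.706
outer loop
vertex 2.383 2.555 -3.993
vertex 1.984 2.956 -4.122
vertex 2.387 3.067 -3.72
endloop
endfacet
facet normal 0.479 -0.416 0.773
outer loop
vertex 2.383 2.555 -3.993
vertex 2.387 3.067 -3.72
vertex 1.316 2.544 -3.338
endloop
endfacet

endsolid


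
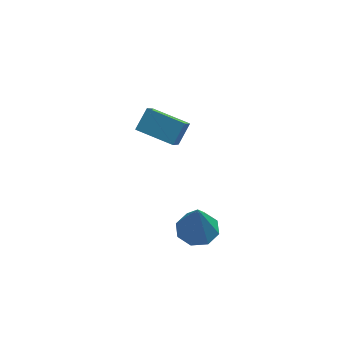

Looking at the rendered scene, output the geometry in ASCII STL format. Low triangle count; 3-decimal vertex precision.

solid 
facet normal 0.025 0.201 -0.979
outer loop
vertex 2.003 -1.616 -1.987
vertex 1.231 -1.91 -2.067
vertex 1.562 -1.166 -1.906
endloop
endfacet
facet normal 0.645 0.533 0.548
outer loop
vertex 2.003 -1.616 -1.987
vertex 1.562 -1.166 -1.906
vertex 1.189 -2.25 -0.413
endloop
endfacet
facet normal 0.026 0.200 -0.979
outer loop
vertex 1.562 -1.166 -1.906
vertex 1.231 -1.91 -2.067
vertex 0.927 -1.152 -1.92
endloop
endfacet
facet normal 0.005 0.809 0.588
outer loop
vertex 1.562 -1.166 -1.906
vertex 0.927 -1.152 -1.92
vertex 1.189 -2.25 -0.413
endloop
endfacet
facet normal 0.026 0.200 -0.979
outer loop
vertex 0.927 -1.152 -1.92
vertex 1.231 -1.91 -2.067
vertex 0.47 -1.582 -2.02
endloop
endfacet
facet normal -0.643 0.562 0.521
outer loop
vertex 0.927 -1.152 -1.92
vertex 0.47 -1.582 -2.02
vertex 1.189 -2.25 -0.413
endloop
endfacet
facet normal 0.026 0.201 -0.979
outer loop
vertex 0.47 -1.582 -2.02
vertex 1.231 -1.91 -2.067
vertex 0.459 -2.204 -2.148
endloop
endfacet
facet normal -0.920 -0.063 0.386
outer loop
vertex 0.47 -1.582 -2.02
vertex 0.459 -2.204 -2.148
vertex 1.189 -2.25 -0.413
endloop
endfacet
facet normal 0.026 0.202 -0.979
outer loop
vertex 0.459 -2.204 -2.148
vertex 1.231 -1.91 -2.067
vertex 0.901 -2.654 -2.229
endloop
endfacet
facet normal -0.665 -0.700 0.261
outer loop
vertex 0.459 -2.204 -2.148
vertex 0.901 -2.654 -2.229
vertex 1.189 -2.25 -0.413
endloop
endfacet
facet normal 0.026 0.202 -0.979
outer loop
vertex 0.901 -2.654 -2.229
vertex 1.231 -1.91 -2.067
vertex 1.536 -2.668 -2.215
endloop
endfacet
facet normal -0.026 -0.975 0.221
outer loop
vertex 0.901 -2.654 -2.229
vertex 1.536 -2.668 -2.215
vertex 1.189 -2.25 -0.413
endloop
endfacet
facet normal 0.025 0.201 -0.979
outer loop
vertex 1.536 -2.668 -2.215
vertex 1.231 -1.91 -2.067
vertex 1.992 -2.238 -2.115
endloop
endfacet
facet normal 0.623 -0.727 0.289
outer loop
vertex 1.536 -2.668 -2.215
vertex 1.992 -2.238 -2.115
vertex 1.189 -2.25 -0.413
endloop
endfacet
facet normal 0.025 0.201 -0.979
outer loop
vertex 1.992 -2.238 -2.115
vertex 1.231 -1.91 -2.067
vertex 2.003 -1.616 -1.987
endloop
endfacet
facet normal 0.900 -0.103 0.424
outer loop
vertex 1.992 -2.238 -2.115
vertex 2.003 -1.616 -1.987
vertex 1.189 -2.25 -0.413
endloop
endfacet
facet normal -0.854 0.474 0.216
outer loop
vertex -0.431 -0.243 3.876
vertex -0.112 0.9 2.631
vertex -0.908 -0.809 3.234
endloop
endfacet
facet normal -0.185 -0.665 0.724
outer loop
vertex 0.372 -1.52 2.909
vertex -0.431 -0.243 3.876
vertex -0.908 -0.809 3.234
endloop
endfacet
facet normal -0.854 0.474 0.216
outer loop
vertex -0.908 -0.809 3.234
vertex -0.112 0.9 2.631
vertex -0.589 0.334 1.989
endloop
endfacet
facet normal -0.487 -0.578 -0.655
outer loop
vertex -0.589 0.334 1.989
vertex 0.372 -1.52 2.909
vertex -0.908 -0.809 3.234
endloop
endfacet
facet normal 0.487 0.578 0.655
outer loop
vertex -0.431 -0.243 3.876
vertex 1.168 0.189 2.306
vertex -0.112 0.9 2.631
endloop
endfacet
facet normal -0.185 -0.665 0.724
outer loop
vertex 0.849 -0.954 3.551
vertex -0.431 -0.243 3.876
vertex 0.372 -1.52 2.909
endloop
endfacet
facet normal 0.487 0.578 0.655
outer loop
vertex 0.849 -0.954 3.551
vertex 1.168 0.189 2.306
vertex -0.431 -0.243 3.876
endloop
endfacet
facet normal 0.185 0.665 -0.724
outer loop
vertex -0.112 0.9 2.631
vertex 1.168 0.189 2.306
vertex -0.589 0.334 1.989
endloop
endfacet
facet normal -0.487 -0.578 -0.655
outer loop
vertex 0.691 -0.377 1.664
vertex 0.372 -1.52 2.909
vertex -0.589 0.334 1.989
endloop
endfacet
facet normal 0.185 0.665 -0.724
outer loop
vertex -0.589 0.334 1.989
vertex 1.168 0.189 2.306
vertex 0.691 -0.377 1.664
endloop
endfacet
facet normal 0.854 -0.474 -0.216
outer loop
vertex 0.691 -0.377 1.664
vertex 0.849 -0.954 3.551
vertex 0.372 -1.52 2.909
endloop
endfacet
facet normal 0.854 -0.474 -0.216
outer loop
vertex 1.168 0.189 2.306
vertex 0.849 -0.954 3.551
vertex 0.691 -0.377 1.664
endloop
endfacet

endsolid


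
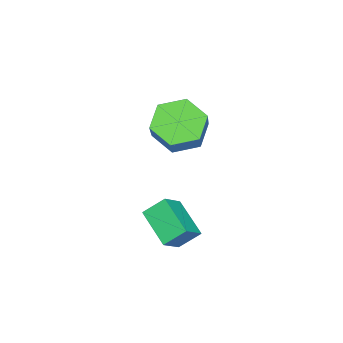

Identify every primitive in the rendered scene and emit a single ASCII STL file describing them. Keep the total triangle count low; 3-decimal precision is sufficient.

solid 
facet normal -0.655 -0.272 -0.705
outer loop
vertex -3.69 0.95 2.338
vertex -4.232 1.755 2.531
vertex -3.515 1.793 1.85
endloop
endfacet
facet normal 0.735 -0.448 -0.510
outer loop
vertex -3.69 0.95 2.338
vertex -3.515 1.793 1.85
vertex -2.465 1.459 3.656
endloop
endfacet
facet normal 0.735 -0.447 -0.510
outer loop
vertex -2.465 1.459 3.656
vertex -3.515 1.793 1.85
vertex -2.29 2.303 3.168
endloop
endfacet
facet normal 0.655 0.272 0.705
outer loop
vertex -2.465 1.459 3.656
vertex -2.29 2.303 3.168
vertex -3.008 2.265 3.849
endloop
endfacet
facet normal -0.655 -0.273 -0.705
outer loop
vertex -3.515 1.793 1.85
vertex -4.232 1.755 2.531
vertex -4.058 2.598 2.043
endloop
endfacet
facet normal 0.520 0.514 -0.682
outer loop
vertex -3.515 1.793 1.85
vertex -4.058 2.598 2.043
vertex -2.29 2.303 3.168
endloop
endfacet
facet normal 0.520 0.514 -0.682
outer loop
vertex -2.29 2.303 3.168
vertex -4.058 2.598 2.043
vertex -2.833 3.108 3.361
endloop
endfacet
facet normal 0.655 0.272 0.705
outer loop
vertex -2.29 2.303 3.168
vertex -2.833 3.108 3.361
vertex -3.008 2.265 3.849
endloop
endfacet
facet normal -0.655 -0.273 -0.705
outer loop
vertex -4.058 2.598 2.043
vertex -4.232 1.755 2.531
vertex -4.775 2.561 2.724
endloop
endfacet
facet normal -0.214 0.961 -0.173
outer loop
vertex -4.058 2.598 2.043
vertex -4.775 2.561 2.724
vertex -2.833 3.108 3.361
endloop
endfacet
facet normal -0.214 0.961 -0.172
outer loop
vertex -2.833 3.108 3.361
vertex -4.775 2.561 2.724
vertex -3.55 3.07 4.042
endloop
endfacet
facet normal 0.655 0.272 0.705
outer loop
vertex -2.833 3.108 3.361
vertex -3.55 3.07 4.042
vertex -3.008 2.265 3.849
endloop
endfacet
facet normal -0.655 -0.272 -0.705
outer loop
vertex -4.775 2.561 2.724
vertex -4.232 1.755 2.531
vertex -4.95 1.717 3.212
endloop
endfacet
facet normal -0.735 0.447 0.510
outer loop
vertex -4.775 2.561 2.724
vertex -4.95 1.717 3.212
vertex -3.55 3.07 4.042
endloop
endfacet
facet normal -0.735 0.448 0.510
outer loop
vertex -3.55 3.07 4.042
vertex -4.95 1.717 3.212
vertex -3.725 2.227 4.53
endloop
endfacet
facet normal 0.655 0.272 0.705
outer loop
vertex -3.55 3.07 4.042
vertex -3.725 2.227 4.53
vertex -3.008 2.265 3.849
endloop
endfacet
facet normal -0.655 -0.272 -0.705
outer loop
vertex -4.95 1.717 3.212
vertex -4.232 1.755 2.531
vertex -4.407 0.912 3.019
endloop
endfacet
facet normal -0.520 -0.514 0.682
outer loop
vertex -4.95 1.717 3.212
vertex -4.407 0.912 3.019
vertex -3.725 2.227 4.53
endloop
endfacet
facet normal -0.520 -0.514 0.682
outer loop
vertex -3.725 2.227 4.53
vertex -4.407 0.912 3.019
vertex -3.182 1.422 4.337
endloop
endfacet
facet normal 0.655 0.273 0.705
outer loop
vertex -3.725 2.227 4.53
vertex -3.182 1.422 4.337
vertex -3.008 2.265 3.849
endloop
endfacet
facet normal -0.655 -0.272 -0.705
outer loop
vertex -4.407 0.912 3.019
vertex -4.232 1.755 2.531
vertex -3.69 0.95 2.338
endloop
endfacet
facet normal 0.215 -0.961 0.172
outer loop
vertex -4.407 0.912 3.019
vertex -3.69 0.95 2.338
vertex -3.182 1.422 4.337
endloop
endfacet
facet normal 0.214 -0.962 0.173
outer loop
vertex -3.182 1.422 4.337
vertex -3.69 0.95 2.338
vertex -2.465 1.459 3.656
endloop
endfacet
facet normal 0.655 0.273 0.705
outer loop
vertex -3.182 1.422 4.337
vertex -2.465 1.459 3.656
vertex -3.008 2.265 3.849
endloop
endfacet
facet normal -0.511 -0.735 0.445
outer loop
vertex -0.228 2.272 1.235
vertex -0.595 2.904 1.857
vertex -1.021 2.438 0.599
endloop
endfacet
facet normal 0.383 -0.658 -0.649
outer loop
vertex -0.245 3.556 -0.077
vertex -0.228 2.272 1.235
vertex -1.021 2.438 0.599
endloop
endfacet
facet normal -0.511 -0.735 0.445
outer loop
vertex -1.021 2.438 0.599
vertex -0.595 2.904 1.857
vertex -1.388 3.07 1.221
endloop
endfacet
facet normal -0.770 0.161 -0.618
outer loop
vertex -1.388 3.07 1.221
vertex -0.245 3.556 -0.077
vertex -1.021 2.438 0.599
endloop
endfacet
facet normal 0.770 -0.161 0.618
outer loop
vertex -0.228 2.272 1.235
vertex 0.181 4.022 1.181
vertex -0.595 2.904 1.857
endloop
endfacet
facet normal 0.383 -0.658 -0.649
outer loop
vertex 0.548 3.39 0.559
vertex -0.228 2.272 1.235
vertex -0.245 3.556 -0.077
endloop
endfacet
facet normal 0.770 -0.161 0.618
outer loop
vertex 0.548 3.39 0.559
vertex 0.181 4.022 1.181
vertex -0.228 2.272 1.235
endloop
endfacet
facet normal -0.383 0.658 0.649
outer loop
vertex -0.595 2.904 1.857
vertex 0.181 4.022 1.181
vertex -1.388 3.07 1.221
endloop
endfacet
facet normal -0.770 0.161 -0.618
outer loop
vertex -0.612 4.188 0.545
vertex -0.245 3.556 -0.077
vertex -1.388 3.07 1.221
endloop
endfacet
facet normal -0.383 0.658 0.649
outer loop
vertex -1.388 3.07 1.221
vertex 0.181 4.022 1.181
vertex -0.612 4.188 0.545
endloop
endfacet
facet normal 0.511 0.735 -0.445
outer loop
vertex -0.612 4.188 0.545
vertex 0.548 3.39 0.559
vertex -0.245 3.556 -0.077
endloop
endfacet
facet normal 0.511 0.735 -0.445
outer loop
vertex 0.181 4.022 1.181
vertex 0.548 3.39 0.559
vertex -0.612 4.188 0.545
endloop
endfacet

endsolid


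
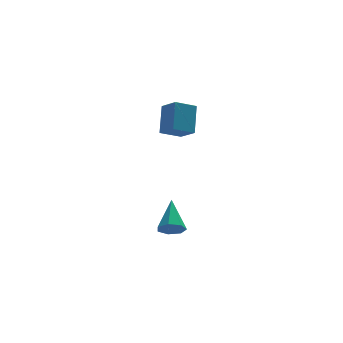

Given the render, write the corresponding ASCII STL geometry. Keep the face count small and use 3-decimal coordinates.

solid 
facet normal -0.179 -0.781 -0.598
outer loop
vertex -1.759 -0.497 -3.346
vertex -2.31 -0.748 -2.854
vertex -2.385 -0.265 -3.462
endloop
endfacet
facet normal 0.378 0.741 -0.555
outer loop
vertex -1.759 -0.497 -3.346
vertex -2.385 -0.265 -3.462
vertex -1.93 0.908 -1.586
endloop
endfacet
facet normal -0.180 -0.781 -0.598
outer loop
vertex -2.385 -0.265 -3.462
vertex -2.31 -0.748 -2.854
vertex -2.954 -0.396 -3.12
endloop
endfacet
facet normal -0.428 0.809 -0.402
outer loop
vertex -2.385 -0.265 -3.462
vertex -2.954 -0.396 -3.12
vertex -1.93 0.908 -1.586
endloop
endfacet
facet normal -0.180 -0.781 -0.598
outer loop
vertex -2.954 -0.396 -3.12
vertex -2.31 -0.748 -2.854
vertex -3.038 -0.792 -2.578
endloop
endfacet
facet normal -0.870 0.453 0.196
outer loop
vertex -2.954 -0.396 -3.12
vertex -3.038 -0.792 -2.578
vertex -1.93 0.908 -1.586
endloop
endfacet
facet normal -0.180 -0.780 -0.599
outer loop
vertex -3.038 -0.792 -2.578
vertex -2.31 -0.748 -2.854
vertex -2.575 -1.155 -2.244
endloop
endfacet
facet normal -0.614 -0.059 0.787
outer loop
vertex -3.038 -0.792 -2.578
vertex -2.575 -1.155 -2.244
vertex -1.93 0.908 -1.586
endloop
endfacet
facet normal -0.179 -0.781 -0.599
outer loop
vertex -2.575 -1.155 -2.244
vertex -2.31 -0.748 -2.854
vertex -1.912 -1.211 -2.369
endloop
endfacet
facet normal 0.146 -0.342 0.928
outer loop
vertex -2.575 -1.155 -2.244
vertex -1.912 -1.211 -2.369
vertex -1.93 0.908 -1.586
endloop
endfacet
facet normal -0.179 -0.781 -0.598
outer loop
vertex -1.912 -1.211 -2.369
vertex -2.31 -0.748 -2.854
vertex -1.549 -0.918 -2.86
endloop
endfacet
facet normal 0.839 -0.182 0.512
outer loop
vertex -1.912 -1.211 -2.369
vertex -1.549 -0.918 -2.86
vertex -1.93 0.908 -1.586
endloop
endfacet
facet normal -0.179 -0.781 -0.599
outer loop
vertex -1.549 -0.918 -2.86
vertex -2.31 -0.748 -2.854
vertex -1.759 -0.497 -3.346
endloop
endfacet
facet normal 0.943 0.300 -0.148
outer loop
vertex -1.549 -0.918 -2.86
vertex -1.759 -0.497 -3.346
vertex -1.93 0.908 -1.586
endloop
endfacet
facet normal -0.903 -0.186 0.388
outer loop
vertex -1.561 1.637 5.169
vertex -2.051 2.628 4.504
vertex -1.932 0.509 3.764
endloop
endfacet
facet normal 0.379 -0.768 0.516
outer loop
vertex -0.749 0.752 3.256
vertex -1.561 1.637 5.169
vertex -1.932 0.509 3.764
endloop
endfacet
facet normal -0.903 -0.186 0.387
outer loop
vertex -1.932 0.509 3.764
vertex -2.051 2.628 4.504
vertex -2.422 1.5 3.098
endloop
endfacet
facet normal -0.202 -0.613 -0.764
outer loop
vertex -2.422 1.5 3.098
vertex -0.749 0.752 3.256
vertex -1.932 0.509 3.764
endloop
endfacet
facet normal 0.202 0.613 0.764
outer loop
vertex -1.561 1.637 5.169
vertex -0.868 2.871 3.996
vertex -2.051 2.628 4.504
endloop
endfacet
facet normal 0.379 -0.768 0.516
outer loop
vertex -0.378 1.88 4.662
vertex -1.561 1.637 5.169
vertex -0.749 0.752 3.256
endloop
endfacet
facet normal 0.201 0.613 0.764
outer loop
vertex -0.378 1.88 4.662
vertex -0.868 2.871 3.996
vertex -1.561 1.637 5.169
endloop
endfacet
facet normal -0.379 0.768 -0.516
outer loop
vertex -2.051 2.628 4.504
vertex -0.868 2.871 3.996
vertex -2.422 1.5 3.098
endloop
endfacet
facet normal -0.202 -0.613 -0.764
outer loop
vertex -1.239 1.743 2.591
vertex -0.749 0.752 3.256
vertex -2.422 1.5 3.098
endloop
endfacet
facet normal -0.379 0.768 -0.516
outer loop
vertex -2.422 1.5 3.098
vertex -0.868 2.871 3.996
vertex -1.239 1.743 2.591
endloop
endfacet
facet normal 0.903 0.186 -0.388
outer loop
vertex -1.239 1.743 2.591
vertex -0.378 1.88 4.662
vertex -0.749 0.752 3.256
endloop
endfacet
facet normal 0.903 0.186 -0.388
outer loop
vertex -0.868 2.871 3.996
vertex -0.378 1.88 4.662
vertex -1.239 1.743 2.591
endloop
endfacet

endsolid


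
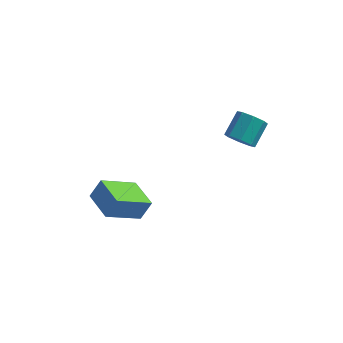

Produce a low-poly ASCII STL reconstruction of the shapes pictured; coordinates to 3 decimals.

solid 
facet normal -0.397 -0.369 -0.840
outer loop
vertex -3.31 -2.197 -2.672
vertex -4.25 -1.16 -2.683
vertex -2.184 -1.187 -3.647
endloop
endfacet
facet normal 0.671 -0.741 0.008
outer loop
vertex -1.81 -0.84 -2.857
vertex -3.31 -2.197 -2.672
vertex -2.184 -1.187 -3.647
endloop
endfacet
facet normal -0.397 -0.368 -0.841
outer loop
vertex -2.184 -1.187 -3.647
vertex -4.25 -1.16 -2.683
vertex -3.124 -0.149 -3.658
endloop
endfacet
facet normal 0.626 0.561 -0.542
outer loop
vertex -3.124 -0.149 -3.658
vertex -1.81 -0.84 -2.857
vertex -2.184 -1.187 -3.647
endloop
endfacet
facet normal -0.625 -0.561 0.542
outer loop
vertex -3.31 -2.197 -2.672
vertex -3.876 -0.813 -1.893
vertex -4.25 -1.16 -2.683
endloop
endfacet
facet normal 0.671 -0.741 0.007
outer loop
vertex -2.936 -1.851 -1.882
vertex -3.31 -2.197 -2.672
vertex -1.81 -0.84 -2.857
endloop
endfacet
facet normal -0.626 -0.561 0.542
outer loop
vertex -2.936 -1.851 -1.882
vertex -3.876 -0.813 -1.893
vertex -3.31 -2.197 -2.672
endloop
endfacet
facet normal -0.672 0.741 -0.007
outer loop
vertex -4.25 -1.16 -2.683
vertex -3.876 -0.813 -1.893
vertex -3.124 -0.149 -3.658
endloop
endfacet
facet normal 0.626 0.561 -0.542
outer loop
vertex -2.75 0.197 -2.868
vertex -1.81 -0.84 -2.857
vertex -3.124 -0.149 -3.658
endloop
endfacet
facet normal -0.671 0.741 -0.007
outer loop
vertex -3.124 -0.149 -3.658
vertex -3.876 -0.813 -1.893
vertex -2.75 0.197 -2.868
endloop
endfacet
facet normal 0.397 0.369 0.841
outer loop
vertex -2.75 0.197 -2.868
vertex -2.936 -1.851 -1.882
vertex -1.81 -0.84 -2.857
endloop
endfacet
facet normal 0.397 0.369 0.840
outer loop
vertex -3.876 -0.813 -1.893
vertex -2.936 -1.851 -1.882
vertex -2.75 0.197 -2.868
endloop
endfacet
facet normal -0.249 -0.793 -0.557
outer loop
vertex 1.973 0.406 0.604
vertex 1.354 0.467 0.794
vertex 1.709 0.701 0.302
endloop
endfacet
facet normal 0.811 0.145 -0.567
outer loop
vertex 1.973 0.406 0.604
vertex 1.709 0.701 0.302
vertex 2.264 1.333 1.256
endloop
endfacet
facet normal 0.811 0.143 -0.567
outer loop
vertex 2.264 1.333 1.256
vertex 1.709 0.701 0.302
vertex 2.001 1.628 0.954
endloop
endfacet
facet normal 0.248 0.792 0.558
outer loop
vertex 2.264 1.333 1.256
vertex 2.001 1.628 0.954
vertex 1.646 1.393 1.446
endloop
endfacet
facet normal -0.248 -0.793 -0.556
outer loop
vertex 1.709 0.701 0.302
vertex 1.354 0.467 0.794
vertex 1.237 0.858 0.289
endloop
endfacet
facet normal 0.196 0.522 -0.830
outer loop
vertex 1.709 0.701 0.302
vertex 1.237 0.858 0.289
vertex 2.001 1.628 0.954
endloop
endfacet
facet normal 0.196 0.522 -0.830
outer loop
vertex 2.001 1.628 0.954
vertex 1.237 0.858 0.289
vertex 1.529 1.785 0.941
endloop
endfacet
facet normal 0.248 0.792 0.557
outer loop
vertex 2.001 1.628 0.954
vertex 1.529 1.785 0.941
vertex 1.646 1.393 1.446
endloop
endfacet
facet normal -0.249 -0.793 -0.556
outer loop
vertex 1.237 0.858 0.289
vertex 1.354 0.467 0.794
vertex 0.834 0.787 0.571
endloop
endfacet
facet normal -0.529 0.593 -0.607
outer loop
vertex 1.237 0.858 0.289
vertex 0.834 0.787 0.571
vertex 1.529 1.785 0.941
endloop
endfacet
facet normal -0.529 0.593 -0.607
outer loop
vertex 1.529 1.785 0.941
vertex 0.834 0.787 0.571
vertex 1.126 1.714 1.223
endloop
endfacet
facet normal 0.250 0.792 0.557
outer loop
vertex 1.529 1.785 0.941
vertex 1.126 1.714 1.223
vertex 1.646 1.393 1.446
endloop
endfacet
facet normal -0.248 -0.792 -0.558
outer loop
vertex 0.834 0.787 0.571
vertex 1.354 0.467 0.794
vertex 0.736 0.527 0.984
endloop
endfacet
facet normal -0.948 0.317 -0.026
outer loop
vertex 0.834 0.787 0.571
vertex 0.736 0.527 0.984
vertex 1.126 1.714 1.223
endloop
endfacet
facet normal -0.948 0.317 -0.028
outer loop
vertex 1.126 1.714 1.223
vertex 0.736 0.527 0.984
vertex 1.027 1.454 1.636
endloop
endfacet
facet normal 0.249 0.791 0.558
outer loop
vertex 1.126 1.714 1.223
vertex 1.027 1.454 1.636
vertex 1.646 1.393 1.446
endloop
endfacet
facet normal -0.248 -0.792 -0.558
outer loop
vertex 0.736 0.527 0.984
vertex 1.354 0.467 0.794
vertex 0.999 0.232 1.286
endloop
endfacet
facet normal -0.812 -0.144 0.566
outer loop
vertex 0.736 0.527 0.984
vertex 0.999 0.232 1.286
vertex 1.027 1.454 1.636
endloop
endfacet
facet normal -0.810 -0.144 0.568
outer loop
vertex 1.027 1.454 1.636
vertex 0.999 0.232 1.286
vertex 1.291 1.159 1.938
endloop
endfacet
facet normal 0.249 0.793 0.557
outer loop
vertex 1.027 1.454 1.636
vertex 1.291 1.159 1.938
vertex 1.646 1.393 1.446
endloop
endfacet
facet normal -0.248 -0.792 -0.557
outer loop
vertex 0.999 0.232 1.286
vertex 1.354 0.467 0.794
vertex 1.471 0.075 1.299
endloop
endfacet
facet normal -0.196 -0.522 0.830
outer loop
vertex 0.999 0.232 1.286
vertex 1.471 0.075 1.299
vertex 1.291 1.159 1.938
endloop
endfacet
facet normal -0.196 -0.522 0.830
outer loop
vertex 1.291 1.159 1.938
vertex 1.471 0.075 1.299
vertex 1.763 1.002 1.951
endloop
endfacet
facet normal 0.248 0.793 0.556
outer loop
vertex 1.291 1.159 1.938
vertex 1.763 1.002 1.951
vertex 1.646 1.393 1.446
endloop
endfacet
facet normal -0.250 -0.792 -0.557
outer loop
vertex 1.471 0.075 1.299
vertex 1.354 0.467 0.794
vertex 1.874 0.146 1.017
endloop
endfacet
facet normal 0.529 -0.593 0.607
outer loop
vertex 1.471 0.075 1.299
vertex 1.874 0.146 1.017
vertex 1.763 1.002 1.951
endloop
endfacet
facet normal 0.529 -0.593 0.607
outer loop
vertex 1.763 1.002 1.951
vertex 1.874 0.146 1.017
vertex 2.166 1.073 1.669
endloop
endfacet
facet normal 0.249 0.793 0.556
outer loop
vertex 1.763 1.002 1.951
vertex 2.166 1.073 1.669
vertex 1.646 1.393 1.446
endloop
endfacet
facet normal -0.249 -0.791 -0.558
outer loop
vertex 1.874 0.146 1.017
vertex 1.354 0.467 0.794
vertex 1.973 0.406 0.604
endloop
endfacet
facet normal 0.948 -0.318 0.027
outer loop
vertex 1.874 0.146 1.017
vertex 1.973 0.406 0.604
vertex 2.166 1.073 1.669
endloop
endfacet
facet normal 0.948 -0.316 0.026
outer loop
vertex 2.166 1.073 1.669
vertex 1.973 0.406 0.604
vertex 2.264 1.333 1.256
endloop
endfacet
facet normal 0.248 0.792 0.558
outer loop
vertex 2.166 1.073 1.669
vertex 2.264 1.333 1.256
vertex 1.646 1.393 1.446
endloop
endfacet

endsolid


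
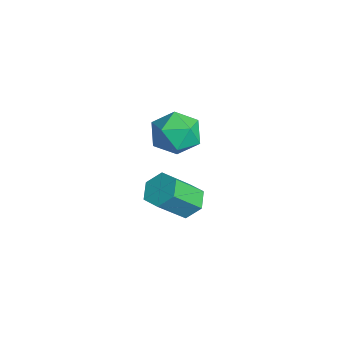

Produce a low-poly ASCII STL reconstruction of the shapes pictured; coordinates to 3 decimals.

solid 
facet normal -0.181 0.663 -0.726
outer loop
vertex -0.155 0.176 -3.156
vertex -0.87 0.503 -2.679
vertex -0.032 0.864 -2.558
endloop
endfacet
facet normal 0.974 0.021 -0.225
outer loop
vertex -0.155 0.176 -3.156
vertex -0.032 0.864 -2.558
vertex 0.225 -1.21 -1.639
endloop
endfacet
facet normal 0.974 0.022 -0.224
outer loop
vertex 0.225 -1.21 -1.639
vertex -0.032 0.864 -2.558
vertex 0.347 -0.522 -1.041
endloop
endfacet
facet normal 0.182 -0.663 0.726
outer loop
vertex 0.225 -1.21 -1.639
vertex 0.347 -0.522 -1.041
vertex -0.49 -0.883 -1.161
endloop
endfacet
facet normal -0.181 0.664 -0.725
outer loop
vertex -0.032 0.864 -2.558
vertex -0.87 0.503 -2.679
vertex -0.747 1.191 -2.08
endloop
endfacet
facet normal 0.603 0.658 0.451
outer loop
vertex -0.032 0.864 -2.558
vertex -0.747 1.191 -2.08
vertex 0.347 -0.522 -1.041
endloop
endfacet
facet normal 0.603 0.658 0.451
outer loop
vertex 0.347 -0.522 -1.041
vertex -0.747 1.191 -2.08
vertex -0.368 -0.195 -0.563
endloop
endfacet
facet normal 0.182 -0.663 0.726
outer loop
vertex 0.347 -0.522 -1.041
vertex -0.368 -0.195 -0.563
vertex -0.49 -0.883 -1.161
endloop
endfacet
facet normal -0.181 0.664 -0.725
outer loop
vertex -0.747 1.191 -2.08
vertex -0.87 0.503 -2.679
vertex -1.585 0.83 -2.201
endloop
endfacet
facet normal -0.372 0.637 0.675
outer loop
vertex -0.747 1.191 -2.08
vertex -1.585 0.83 -2.201
vertex -0.368 -0.195 -0.563
endloop
endfacet
facet normal -0.372 0.637 0.675
outer loop
vertex -0.368 -0.195 -0.563
vertex -1.585 0.83 -2.201
vertex -1.205 -0.556 -0.684
endloop
endfacet
facet normal 0.181 -0.663 0.726
outer loop
vertex -0.368 -0.195 -0.563
vertex -1.205 -0.556 -0.684
vertex -0.49 -0.883 -1.161
endloop
endfacet
facet normal -0.182 0.663 -0.726
outer loop
vertex -1.585 0.83 -2.201
vertex -0.87 0.503 -2.679
vertex -1.707 0.142 -2.799
endloop
endfacet
facet normal -0.974 -0.022 0.224
outer loop
vertex -1.585 0.83 -2.201
vertex -1.707 0.142 -2.799
vertex -1.205 -0.556 -0.684
endloop
endfacet
facet normal -0.974 -0.021 0.224
outer loop
vertex -1.205 -0.556 -0.684
vertex -1.707 0.142 -2.799
vertex -1.328 -1.244 -1.282
endloop
endfacet
facet normal 0.181 -0.663 0.726
outer loop
vertex -1.205 -0.556 -0.684
vertex -1.328 -1.244 -1.282
vertex -0.49 -0.883 -1.161
endloop
endfacet
facet normal -0.182 0.663 -0.726
outer loop
vertex -1.707 0.142 -2.799
vertex -0.87 0.503 -2.679
vertex -0.992 -0.185 -3.277
endloop
endfacet
facet normal -0.603 -0.658 -0.451
outer loop
vertex -1.707 0.142 -2.799
vertex -0.992 -0.185 -3.277
vertex -1.328 -1.244 -1.282
endloop
endfacet
facet normal -0.603 -0.658 -0.451
outer loop
vertex -1.328 -1.244 -1.282
vertex -0.992 -0.185 -3.277
vertex -0.613 -1.571 -1.76
endloop
endfacet
facet normal 0.181 -0.664 0.725
outer loop
vertex -1.328 -1.244 -1.282
vertex -0.613 -1.571 -1.76
vertex -0.49 -0.883 -1.161
endloop
endfacet
facet normal -0.181 0.663 -0.726
outer loop
vertex -0.992 -0.185 -3.277
vertex -0.87 0.503 -2.679
vertex -0.155 0.176 -3.156
endloop
endfacet
facet normal 0.372 -0.637 -0.675
outer loop
vertex -0.992 -0.185 -3.277
vertex -0.155 0.176 -3.156
vertex -0.613 -1.571 -1.76
endloop
endfacet
facet normal 0.372 -0.637 -0.675
outer loop
vertex -0.613 -1.571 -1.76
vertex -0.155 0.176 -3.156
vertex 0.225 -1.21 -1.639
endloop
endfacet
facet normal 0.181 -0.664 0.725
outer loop
vertex -0.613 -1.571 -1.76
vertex 0.225 -1.21 -1.639
vertex -0.49 -0.883 -1.161
endloop
endfacet
facet normal -0.604 0.513 0.610
outer loop
vertex -1.24 0.012 2.913
vertex -0.5 -0.219 3.841
vertex -0.335 0.773 3.169
endloop
endfacet
facet normal -0.634 0.772 -0.054
outer loop
vertex -1.24 0.012 2.913
vertex -0.335 0.773 3.169
vertex -0.581 0.491 2.019
endloop
endfacet
facet normal -0.838 0.243 -0.488
outer loop
vertex -1.24 0.012 2.913
vertex -0.581 0.491 2.019
vertex -0.897 -0.676 1.98
endloop
endfacet
facet normal -0.935 -0.342 -0.092
outer loop
vertex -1.24 0.012 2.913
vertex -0.897 -0.676 1.98
vertex -0.847 -1.115 3.106
endloop
endfacet
facet normal -0.791 -0.175 0.587
outer loop
vertex -1.24 0.012 2.913
vertex -0.847 -1.115 3.106
vertex -0.5 -0.219 3.841
endloop
endfacet
facet normal 0.025 0.970 -0.243
outer loop
vertex -0.581 0.491 2.019
vertex -0.335 0.773 3.169
vertex 0.567 0.555 2.394
endloop
endfacet
facet normal 0.074 0.551 0.831
outer loop
vertex -0.335 0.773 3.169
vertex -0.5 -0.219 3.841
vertex 0.617 0.116 3.52
endloop
endfacet
facet normal -0.228 -0.563 0.794
outer loop
vertex -0.5 -0.219 3.841
vertex -0.847 -1.115 3.106
vertex 0.301 -1.051 3.481
endloop
endfacet
facet normal -0.463 -0.833 -0.304
outer loop
vertex -0.847 -1.115 3.106
vertex -0.897 -0.676 1.98
vertex 0.055 -1.333 2.331
endloop
endfacet
facet normal -0.306 0.114 -0.945
outer loop
vertex -0.897 -0.676 1.98
vertex -0.581 0.491 2.019
vertex 0.22 -0.341 1.659
endloop
endfacet
facet normal 0.935 0.342 0.092
outer loop
vertex 0.96 -0.572 2.587
vertex 0.567 0.555 2.394
vertex 0.617 0.116 3.52
endloop
endfacet
facet normal 0.838 -0.243 0.488
outer loop
vertex 0.96 -0.572 2.587
vertex 0.617 0.116 3.52
vertex 0.301 -1.051 3.481
endloop
endfacet
facet normal 0.634 -0.772 0.054
outer loop
vertex 0.96 -0.572 2.587
vertex 0.301 -1.051 3.481
vertex 0.055 -1.333 2.331
endloop
endfacet
facet normal 0.604 -0.513 -0.610
outer loop
vertex 0.96 -0.572 2.587
vertex 0.055 -1.333 2.331
vertex 0.22 -0.341 1.659
endloop
endfacet
facet normal 0.791 0.175 -0.587
outer loop
vertex 0.96 -0.572 2.587
vertex 0.22 -0.341 1.659
vertex 0.567 0.555 2.394
endloop
endfacet
facet normal 0.463 0.833 0.304
outer loop
vertex 0.617 0.116 3.52
vertex 0.567 0.555 2.394
vertex -0.335 0.773 3.169
endloop
endfacet
facet normal 0.306 -0.114 0.945
outer loop
vertex 0.301 -1.051 3.481
vertex 0.617 0.116 3.52
vertex -0.5 -0.219 3.841
endloop
endfacet
facet normal -0.025 -0.970 0.243
outer loop
vertex 0.055 -1.333 2.331
vertex 0.301 -1.051 3.481
vertex -0.847 -1.115 3.106
endloop
endfacet
facet normal -0.074 -0.551 -0.831
outer loop
vertex 0.22 -0.341 1.659
vertex 0.055 -1.333 2.331
vertex -0.897 -0.676 1.98
endloop
endfacet
facet normal 0.228 0.563 -0.794
outer loop
vertex 0.567 0.555 2.394
vertex 0.22 -0.341 1.659
vertex -0.581 0.491 2.019
endloop
endfacet

endsolid


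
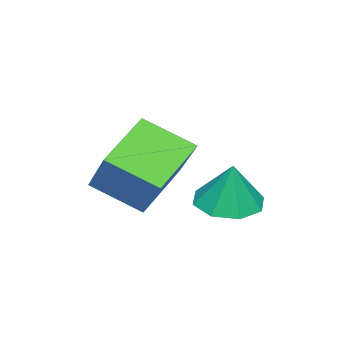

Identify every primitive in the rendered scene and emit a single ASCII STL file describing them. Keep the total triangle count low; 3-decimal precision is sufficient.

solid 
facet normal -0.489 -0.503 -0.713
outer loop
vertex -0.685 -5.186 -0.974
vertex -2.313 -4.952 -0.022
vertex -0.961 -3.749 -1.799
endloop
endfacet
facet normal 0.857 -0.123 -0.501
outer loop
vertex -0.027 -2.788 -0.438
vertex -0.685 -5.186 -0.974
vertex -0.961 -3.749 -1.799
endloop
endfacet
facet normal -0.489 -0.503 -0.713
outer loop
vertex -0.961 -3.749 -1.799
vertex -2.313 -4.952 -0.022
vertex -2.589 -3.515 -0.847
endloop
endfacet
facet normal -0.164 0.855 -0.491
outer loop
vertex -2.589 -3.515 -0.847
vertex -0.027 -2.788 -0.438
vertex -0.961 -3.749 -1.799
endloop
endfacet
facet normal 0.164 -0.855 0.491
outer loop
vertex -0.685 -5.186 -0.974
vertex -1.379 -3.991 1.339
vertex -2.313 -4.952 -0.022
endloop
endfacet
facet normal 0.857 -0.123 -0.501
outer loop
vertex 0.249 -4.225 0.387
vertex -0.685 -5.186 -0.974
vertex -0.027 -2.788 -0.438
endloop
endfacet
facet normal 0.164 -0.855 0.491
outer loop
vertex 0.249 -4.225 0.387
vertex -1.379 -3.991 1.339
vertex -0.685 -5.186 -0.974
endloop
endfacet
facet normal -0.857 0.123 0.501
outer loop
vertex -2.313 -4.952 -0.022
vertex -1.379 -3.991 1.339
vertex -2.589 -3.515 -0.847
endloop
endfacet
facet normal -0.164 0.855 -0.491
outer loop
vertex -1.655 -2.554 0.514
vertex -0.027 -2.788 -0.438
vertex -2.589 -3.515 -0.847
endloop
endfacet
facet normal -0.857 0.123 0.501
outer loop
vertex -2.589 -3.515 -0.847
vertex -1.379 -3.991 1.339
vertex -1.655 -2.554 0.514
endloop
endfacet
facet normal 0.489 0.503 0.713
outer loop
vertex -1.655 -2.554 0.514
vertex 0.249 -4.225 0.387
vertex -0.027 -2.788 -0.438
endloop
endfacet
facet normal 0.489 0.503 0.713
outer loop
vertex -1.379 -3.991 1.339
vertex 0.249 -4.225 0.387
vertex -1.655 -2.554 0.514
endloop
endfacet
facet normal -0.220 -0.183 -0.958
outer loop
vertex -2.416 -1.699 -2.209
vertex -3.105 -2.337 -1.929
vertex -3.086 -1.376 -2.117
endloop
endfacet
facet normal 0.448 0.851 0.274
outer loop
vertex -2.416 -1.699 -2.209
vertex -3.086 -1.376 -2.117
vertex -2.775 -2.063 -0.491
endloop
endfacet
facet normal -0.219 -0.183 -0.958
outer loop
vertex -3.086 -1.376 -2.117
vertex -3.105 -2.337 -1.929
vertex -3.768 -1.616 -1.915
endloop
endfacet
facet normal -0.191 0.891 0.413
outer loop
vertex -3.086 -1.376 -2.117
vertex -3.768 -1.616 -1.915
vertex -2.775 -2.063 -0.491
endloop
endfacet
facet normal -0.221 -0.184 -0.958
outer loop
vertex -3.768 -1.616 -1.915
vertex -3.105 -2.337 -1.929
vertex -4.061 -2.278 -1.72
endloop
endfacet
facet normal -0.651 0.465 0.600
outer loop
vertex -3.768 -1.616 -1.915
vertex -4.061 -2.278 -1.72
vertex -2.775 -2.063 -0.491
endloop
endfacet
facet normal -0.221 -0.184 -0.958
outer loop
vertex -4.061 -2.278 -1.72
vertex -3.105 -2.337 -1.929
vertex -3.794 -2.975 -1.648
endloop
endfacet
facet normal -0.664 -0.179 0.726
outer loop
vertex -4.061 -2.278 -1.72
vertex -3.794 -2.975 -1.648
vertex -2.775 -2.063 -0.491
endloop
endfacet
facet normal -0.220 -0.184 -0.958
outer loop
vertex -3.794 -2.975 -1.648
vertex -3.105 -2.337 -1.929
vertex -3.124 -3.299 -1.74
endloop
endfacet
facet normal -0.222 -0.661 0.716
outer loop
vertex -3.794 -2.975 -1.648
vertex -3.124 -3.299 -1.74
vertex -2.775 -2.063 -0.491
endloop
endfacet
facet normal -0.220 -0.184 -0.958
outer loop
vertex -3.124 -3.299 -1.74
vertex -3.105 -2.337 -1.929
vertex -2.442 -3.059 -1.943
endloop
endfacet
facet normal 0.419 -0.701 0.577
outer loop
vertex -3.124 -3.299 -1.74
vertex -2.442 -3.059 -1.943
vertex -2.775 -2.063 -0.491
endloop
endfacet
facet normal -0.220 -0.183 -0.958
outer loop
vertex -2.442 -3.059 -1.943
vertex -3.105 -2.337 -1.929
vertex -2.149 -2.397 -2.137
endloop
endfacet
facet normal 0.879 -0.275 0.390
outer loop
vertex -2.442 -3.059 -1.943
vertex -2.149 -2.397 -2.137
vertex -2.775 -2.063 -0.491
endloop
endfacet
facet normal -0.220 -0.183 -0.958
outer loop
vertex -2.149 -2.397 -2.137
vertex -3.105 -2.337 -1.929
vertex -2.416 -1.699 -2.209
endloop
endfacet
facet normal 0.891 0.368 0.264
outer loop
vertex -2.149 -2.397 -2.137
vertex -2.416 -1.699 -2.209
vertex -2.775 -2.063 -0.491
endloop
endfacet

endsolid


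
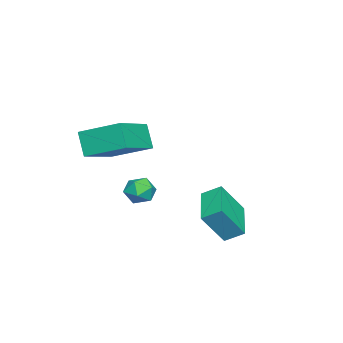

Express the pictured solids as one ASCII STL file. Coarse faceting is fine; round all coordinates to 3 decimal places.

solid 
facet normal -0.919 -0.266 0.291
outer loop
vertex 1.83 0.619 0.996
vertex 1.215 1.32 -0.305
vertex 1.907 -0.128 0.556
endloop
endfacet
facet normal 0.384 -0.439 0.812
outer loop
vertex 3.525 0.34 0.045
vertex 1.83 0.619 0.996
vertex 1.907 -0.128 0.556
endloop
endfacet
facet normal -0.919 -0.267 0.290
outer loop
vertex 1.907 -0.128 0.556
vertex 1.215 1.32 -0.305
vertex 1.293 0.573 -0.744
endloop
endfacet
facet normal 0.089 -0.859 -0.505
outer loop
vertex 1.293 0.573 -0.744
vertex 3.525 0.34 0.045
vertex 1.907 -0.128 0.556
endloop
endfacet
facet normal -0.089 0.859 0.505
outer loop
vertex 1.83 0.619 0.996
vertex 2.833 1.788 -0.816
vertex 1.215 1.32 -0.305
endloop
endfacet
facet normal 0.384 -0.438 0.813
outer loop
vertex 3.447 1.087 0.484
vertex 1.83 0.619 0.996
vertex 3.525 0.34 0.045
endloop
endfacet
facet normal -0.089 0.859 0.505
outer loop
vertex 3.447 1.087 0.484
vertex 2.833 1.788 -0.816
vertex 1.83 0.619 0.996
endloop
endfacet
facet normal -0.383 0.438 -0.813
outer loop
vertex 1.215 1.32 -0.305
vertex 2.833 1.788 -0.816
vertex 1.293 0.573 -0.744
endloop
endfacet
facet normal 0.089 -0.859 -0.505
outer loop
vertex 2.91 1.041 -1.256
vertex 3.525 0.34 0.045
vertex 1.293 0.573 -0.744
endloop
endfacet
facet normal -0.384 0.439 -0.812
outer loop
vertex 1.293 0.573 -0.744
vertex 2.833 1.788 -0.816
vertex 2.91 1.041 -1.256
endloop
endfacet
facet normal 0.919 0.267 -0.291
outer loop
vertex 2.91 1.041 -1.256
vertex 3.447 1.087 0.484
vertex 3.525 0.34 0.045
endloop
endfacet
facet normal 0.919 0.266 -0.291
outer loop
vertex 2.833 1.788 -0.816
vertex 3.447 1.087 0.484
vertex 2.91 1.041 -1.256
endloop
endfacet
facet normal -0.924 0.184 -0.334
outer loop
vertex 1.213 -4.03 2.95
vertex 1.302 -2.389 3.608
vertex 1.655 -3.648 1.937
endloop
endfacet
facet normal -0.050 -0.927 -0.372
outer loop
vertex 3.578 -4.031 2.632
vertex 1.213 -4.03 2.95
vertex 1.655 -3.648 1.937
endloop
endfacet
facet normal -0.924 0.185 -0.334
outer loop
vertex 1.655 -3.648 1.937
vertex 1.302 -2.389 3.608
vertex 1.745 -2.007 2.594
endloop
endfacet
facet normal 0.378 0.326 -0.866
outer loop
vertex 1.745 -2.007 2.594
vertex 3.578 -4.031 2.632
vertex 1.655 -3.648 1.937
endloop
endfacet
facet normal -0.378 -0.327 0.866
outer loop
vertex 1.213 -4.03 2.95
vertex 3.225 -2.772 4.303
vertex 1.302 -2.389 3.608
endloop
endfacet
facet normal -0.050 -0.927 -0.371
outer loop
vertex 3.135 -4.413 3.646
vertex 1.213 -4.03 2.95
vertex 3.578 -4.031 2.632
endloop
endfacet
facet normal -0.379 -0.326 0.866
outer loop
vertex 3.135 -4.413 3.646
vertex 3.225 -2.772 4.303
vertex 1.213 -4.03 2.95
endloop
endfacet
facet normal 0.050 0.927 0.371
outer loop
vertex 1.302 -2.389 3.608
vertex 3.225 -2.772 4.303
vertex 1.745 -2.007 2.594
endloop
endfacet
facet normal 0.379 0.327 -0.866
outer loop
vertex 3.667 -2.39 3.29
vertex 3.578 -4.031 2.632
vertex 1.745 -2.007 2.594
endloop
endfacet
facet normal 0.050 0.927 0.372
outer loop
vertex 1.745 -2.007 2.594
vertex 3.225 -2.772 4.303
vertex 3.667 -2.39 3.29
endloop
endfacet
facet normal 0.924 -0.184 0.334
outer loop
vertex 3.667 -2.39 3.29
vertex 3.135 -4.413 3.646
vertex 3.578 -4.031 2.632
endloop
endfacet
facet normal 0.924 -0.184 0.334
outer loop
vertex 3.225 -2.772 4.303
vertex 3.135 -4.413 3.646
vertex 3.667 -2.39 3.29
endloop
endfacet
facet normal 0.124 0.380 0.917
outer loop
vertex -0.501 -2.784 -0.419
vertex -1.047 -3.18 -0.181
vertex -0.381 -3.441 -0.163
endloop
endfacet
facet normal 0.745 0.356 0.565
outer loop
vertex -0.501 -2.784 -0.419
vertex -0.381 -3.441 -0.163
vertex -0.041 -3.218 -0.752
endloop
endfacet
facet normal 0.673 0.739 -0.033
outer loop
vertex -0.501 -2.784 -0.419
vertex -0.041 -3.218 -0.752
vertex -0.496 -2.82 -1.133
endloop
endfacet
facet normal 0.008 0.999 -0.050
outer loop
vertex -0.501 -2.784 -0.419
vertex -0.496 -2.82 -1.133
vertex -1.118 -2.797 -0.781
endloop
endfacet
facet normal -0.330 0.777 0.535
outer loop
vertex -0.501 -2.784 -0.419
vertex -1.118 -2.797 -0.781
vertex -1.047 -3.18 -0.181
endloop
endfacet
facet normal 0.868 -0.322 0.379
outer loop
vertex -0.041 -3.218 -0.752
vertex -0.381 -3.441 -0.163
vertex -0.302 -3.883 -0.719
endloop
endfacet
facet normal -0.137 -0.284 0.949
outer loop
vertex -0.381 -3.441 -0.163
vertex -1.047 -3.18 -0.181
vertex -0.924 -3.86 -0.367
endloop
endfacet
facet normal -0.872 0.359 0.332
outer loop
vertex -1.047 -3.18 -0.181
vertex -1.118 -2.797 -0.781
vertex -1.379 -3.462 -0.748
endloop
endfacet
facet normal -0.322 0.718 -0.617
outer loop
vertex -1.118 -2.797 -0.781
vertex -0.496 -2.82 -1.133
vertex -1.039 -3.239 -1.337
endloop
endfacet
facet normal 0.752 0.297 -0.588
outer loop
vertex -0.496 -2.82 -1.133
vertex -0.041 -3.218 -0.752
vertex -0.373 -3.5 -1.319
endloop
endfacet
facet normal -0.008 -0.999 0.050
outer loop
vertex -0.919 -3.896 -1.081
vertex -0.302 -3.883 -0.719
vertex -0.924 -3.86 -0.367
endloop
endfacet
facet normal -0.673 -0.739 0.033
outer loop
vertex -0.919 -3.896 -1.081
vertex -0.924 -3.86 -0.367
vertex -1.379 -3.462 -0.748
endloop
endfacet
facet normal -0.745 -0.356 -0.565
outer loop
vertex -0.919 -3.896 -1.081
vertex -1.379 -3.462 -0.748
vertex -1.039 -3.239 -1.337
endloop
endfacet
facet normal -0.124 -0.380 -0.917
outer loop
vertex -0.919 -3.896 -1.081
vertex -1.039 -3.239 -1.337
vertex -0.373 -3.5 -1.319
endloop
endfacet
facet normal 0.330 -0.777 -0.535
outer loop
vertex -0.919 -3.896 -1.081
vertex -0.373 -3.5 -1.319
vertex -0.302 -3.883 -0.719
endloop
endfacet
facet normal 0.322 -0.718 0.617
outer loop
vertex -0.924 -3.86 -0.367
vertex -0.302 -3.883 -0.719
vertex -0.381 -3.441 -0.163
endloop
endfacet
facet normal -0.752 -0.297 0.588
outer loop
vertex -1.379 -3.462 -0.748
vertex -0.924 -3.86 -0.367
vertex -1.047 -3.18 -0.181
endloop
endfacet
facet normal -0.868 0.322 -0.379
outer loop
vertex -1.039 -3.239 -1.337
vertex -1.379 -3.462 -0.748
vertex -1.118 -2.797 -0.781
endloop
endfacet
facet normal 0.137 0.284 -0.949
outer loop
vertex -0.373 -3.5 -1.319
vertex -1.039 -3.239 -1.337
vertex -0.496 -2.82 -1.133
endloop
endfacet
facet normal 0.872 -0.359 -0.332
outer loop
vertex -0.302 -3.883 -0.719
vertex -0.373 -3.5 -1.319
vertex -0.041 -3.218 -0.752
endloop
endfacet

endsolid
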